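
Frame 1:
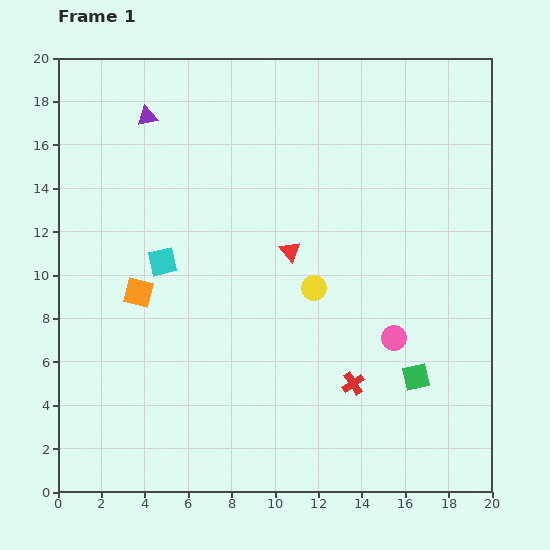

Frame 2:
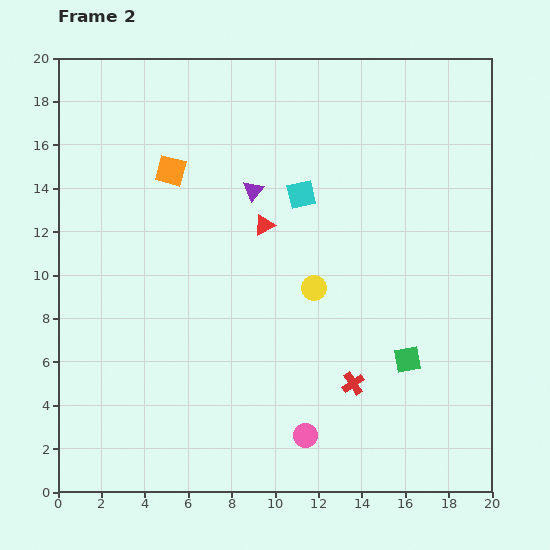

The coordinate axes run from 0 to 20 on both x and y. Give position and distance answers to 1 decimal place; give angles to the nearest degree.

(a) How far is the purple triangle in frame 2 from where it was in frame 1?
6.0

The purple triangle moved from (4.1, 17.3) to (9.0, 13.9), a distance of √(4.9² + 3.4²) ≈ 6.0.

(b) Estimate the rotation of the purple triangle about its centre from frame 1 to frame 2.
39° counter-clockwise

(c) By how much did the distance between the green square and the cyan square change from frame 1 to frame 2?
-3.8

Distance in frame 1: 12.8. Distance in frame 2: 9.0.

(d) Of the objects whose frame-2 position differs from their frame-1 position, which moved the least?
the green square

(moved 0.9)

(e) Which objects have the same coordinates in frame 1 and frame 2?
the red cross, the yellow circle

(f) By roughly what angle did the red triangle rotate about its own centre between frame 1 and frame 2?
40° clockwise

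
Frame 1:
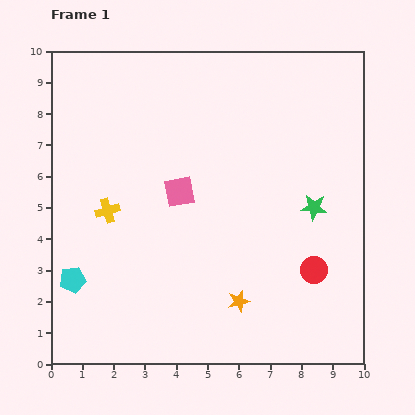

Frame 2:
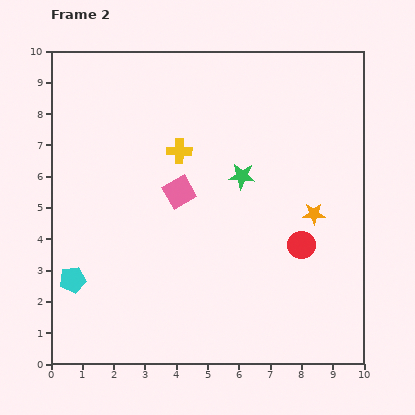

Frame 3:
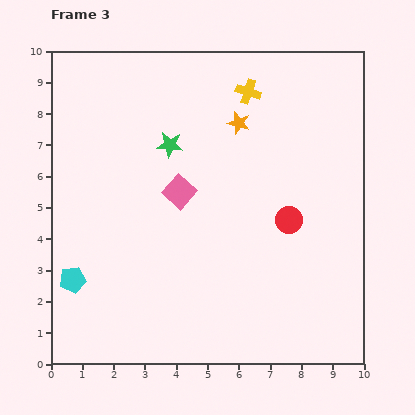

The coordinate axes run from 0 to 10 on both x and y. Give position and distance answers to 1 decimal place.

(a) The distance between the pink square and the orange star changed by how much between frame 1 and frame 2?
+0.4

Distance in frame 1: 4.0. Distance in frame 2: 4.4.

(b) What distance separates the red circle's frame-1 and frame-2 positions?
0.9

The red circle moved from (8.4, 3.0) to (8.0, 3.8), a distance of √(0.4² + 0.8²) ≈ 0.9.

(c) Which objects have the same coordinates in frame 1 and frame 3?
the pink square, the cyan pentagon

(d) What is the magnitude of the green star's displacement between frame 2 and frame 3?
2.5

The green star moved from (6.1, 6.0) to (3.8, 7.0), a distance of √(2.3² + 1.0²) ≈ 2.5.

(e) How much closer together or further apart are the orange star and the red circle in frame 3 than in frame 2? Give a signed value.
+2.4

Distance in frame 2: 1.1. Distance in frame 3: 3.5.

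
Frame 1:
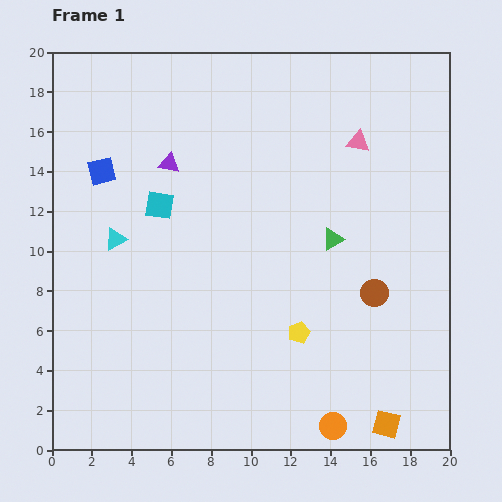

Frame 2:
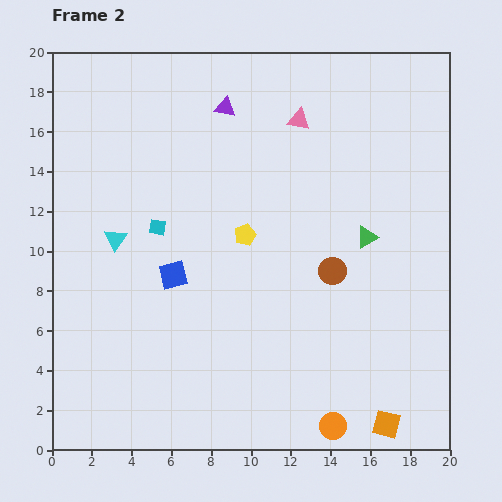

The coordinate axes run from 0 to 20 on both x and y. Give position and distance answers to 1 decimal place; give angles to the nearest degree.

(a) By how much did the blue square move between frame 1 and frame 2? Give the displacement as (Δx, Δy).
(3.6, -5.2)

The blue square was at (2.5, 14.0) in frame 1 and (6.1, 8.8) in frame 2.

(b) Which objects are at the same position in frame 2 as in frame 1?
the orange circle, the cyan triangle, the orange square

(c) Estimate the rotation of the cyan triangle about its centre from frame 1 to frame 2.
28° counter-clockwise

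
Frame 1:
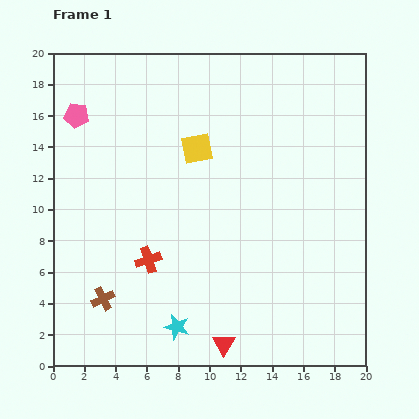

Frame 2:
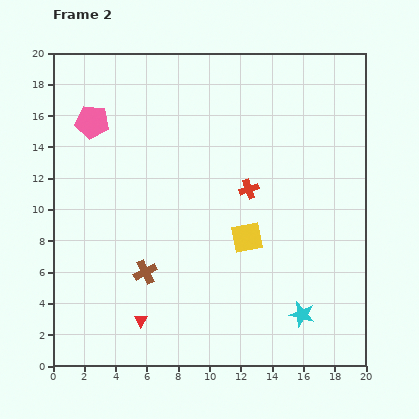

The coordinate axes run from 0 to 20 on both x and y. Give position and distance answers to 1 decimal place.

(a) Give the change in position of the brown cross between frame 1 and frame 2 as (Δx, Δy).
(2.7, 1.7)

The brown cross was at (3.2, 4.3) in frame 1 and (5.9, 6.0) in frame 2.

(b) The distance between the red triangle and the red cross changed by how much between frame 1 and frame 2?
+3.7

Distance in frame 1: 7.2. Distance in frame 2: 10.9.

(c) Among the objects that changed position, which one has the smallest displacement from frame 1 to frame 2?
the pink pentagon

(moved 1.1)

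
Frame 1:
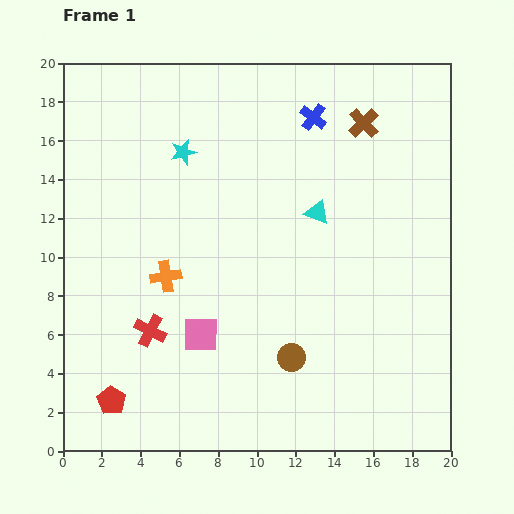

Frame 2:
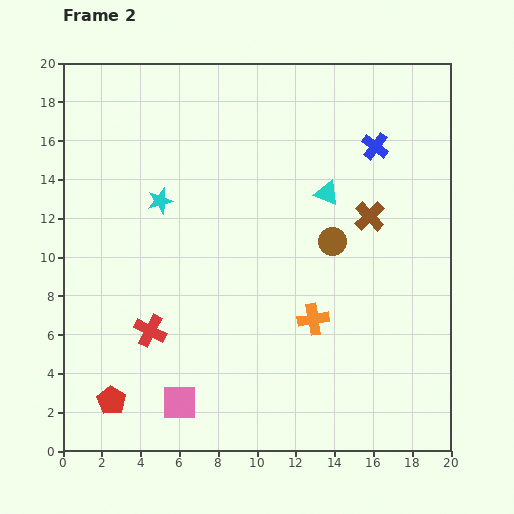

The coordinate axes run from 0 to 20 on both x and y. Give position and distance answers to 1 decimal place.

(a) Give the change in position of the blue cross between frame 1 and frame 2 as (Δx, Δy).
(3.2, -1.5)

The blue cross was at (12.9, 17.2) in frame 1 and (16.1, 15.7) in frame 2.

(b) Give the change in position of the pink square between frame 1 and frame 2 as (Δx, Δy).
(-1.1, -3.5)

The pink square was at (7.1, 6.0) in frame 1 and (6.0, 2.5) in frame 2.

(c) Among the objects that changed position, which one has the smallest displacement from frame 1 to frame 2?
the cyan triangle

(moved 1.1)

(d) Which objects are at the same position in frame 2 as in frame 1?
the red pentagon, the red cross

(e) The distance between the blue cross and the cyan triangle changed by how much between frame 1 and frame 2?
-1.4

Distance in frame 1: 4.9. Distance in frame 2: 3.5.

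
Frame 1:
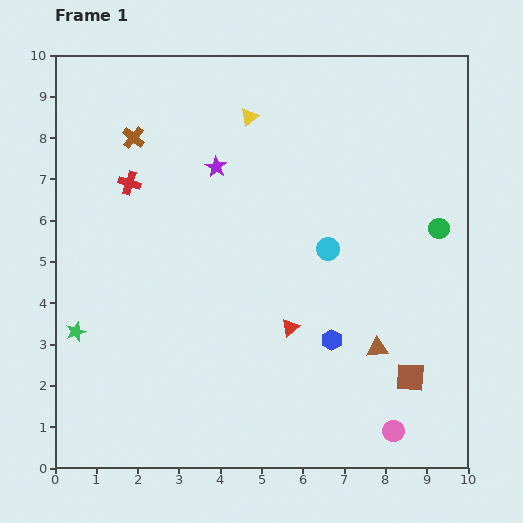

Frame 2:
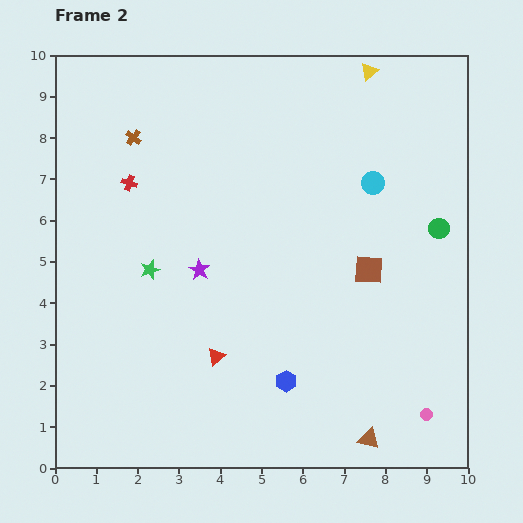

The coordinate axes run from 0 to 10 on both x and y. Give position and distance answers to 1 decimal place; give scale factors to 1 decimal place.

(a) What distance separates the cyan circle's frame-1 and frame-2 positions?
1.9

The cyan circle moved from (6.6, 5.3) to (7.7, 6.9), a distance of √(1.1² + 1.6²) ≈ 1.9.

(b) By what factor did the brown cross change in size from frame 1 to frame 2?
0.7×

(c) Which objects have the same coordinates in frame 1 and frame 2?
the green circle, the red cross, the brown cross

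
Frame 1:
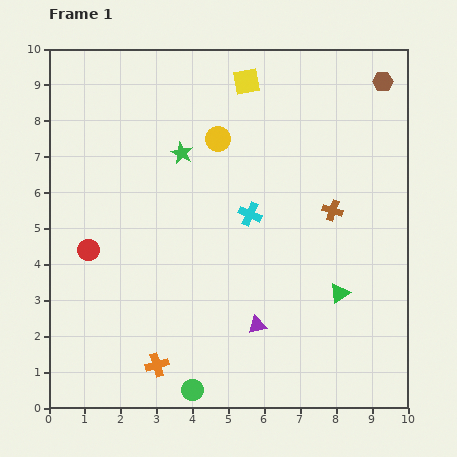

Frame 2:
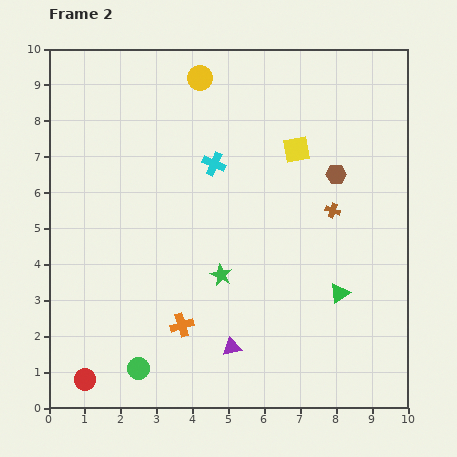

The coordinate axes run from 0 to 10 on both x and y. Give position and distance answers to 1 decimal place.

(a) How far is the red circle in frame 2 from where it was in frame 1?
3.6

The red circle moved from (1.1, 4.4) to (1.0, 0.8), a distance of √(0.1² + 3.6²) ≈ 3.6.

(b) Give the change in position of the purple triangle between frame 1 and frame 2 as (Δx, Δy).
(-0.7, -0.6)

The purple triangle was at (5.8, 2.3) in frame 1 and (5.1, 1.7) in frame 2.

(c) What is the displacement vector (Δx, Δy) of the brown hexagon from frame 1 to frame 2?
(-1.3, -2.6)

The brown hexagon was at (9.3, 9.1) in frame 1 and (8.0, 6.5) in frame 2.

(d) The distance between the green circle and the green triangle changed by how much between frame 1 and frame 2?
+1.1

Distance in frame 1: 4.9. Distance in frame 2: 6.0.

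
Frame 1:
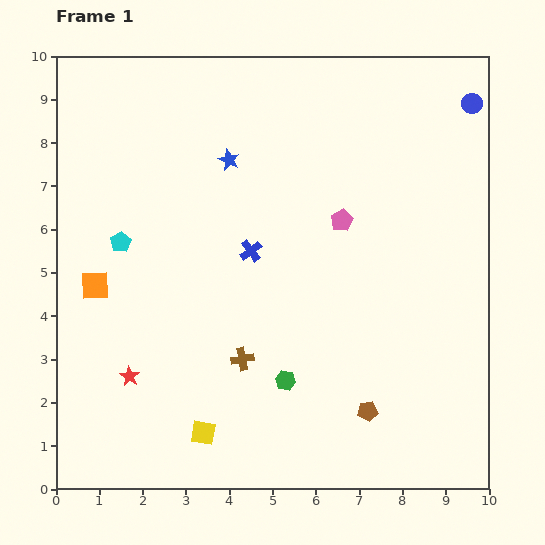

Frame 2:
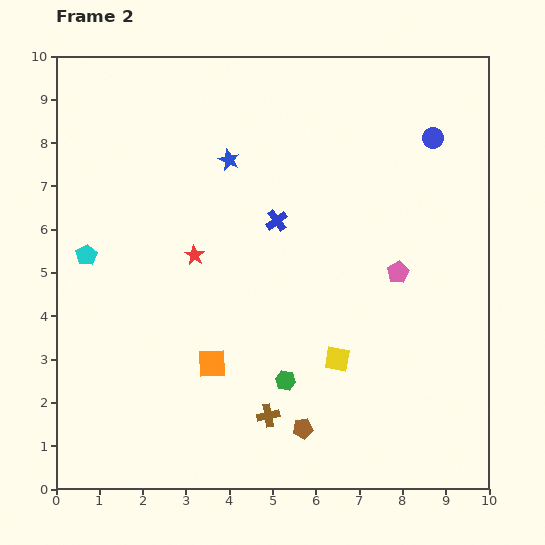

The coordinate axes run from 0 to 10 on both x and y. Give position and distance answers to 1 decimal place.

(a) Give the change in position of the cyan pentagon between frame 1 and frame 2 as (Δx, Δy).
(-0.8, -0.3)

The cyan pentagon was at (1.5, 5.7) in frame 1 and (0.7, 5.4) in frame 2.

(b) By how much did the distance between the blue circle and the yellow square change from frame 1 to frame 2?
-4.2

Distance in frame 1: 9.8. Distance in frame 2: 5.6.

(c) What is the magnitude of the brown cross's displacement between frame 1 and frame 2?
1.4

The brown cross moved from (4.3, 3.0) to (4.9, 1.7), a distance of √(0.6² + 1.3²) ≈ 1.4.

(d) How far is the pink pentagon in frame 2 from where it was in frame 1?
1.8

The pink pentagon moved from (6.6, 6.2) to (7.9, 5.0), a distance of √(1.3² + 1.2²) ≈ 1.8.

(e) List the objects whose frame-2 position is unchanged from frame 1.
the blue star, the green hexagon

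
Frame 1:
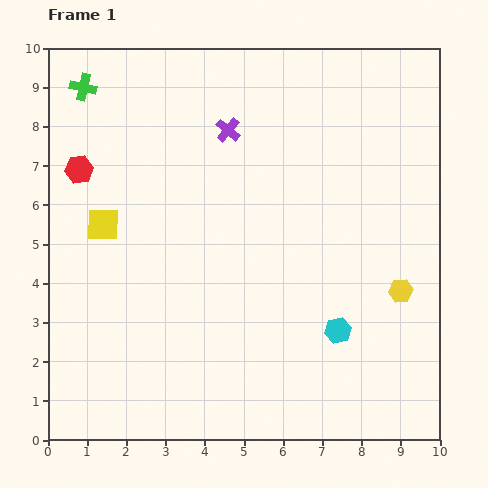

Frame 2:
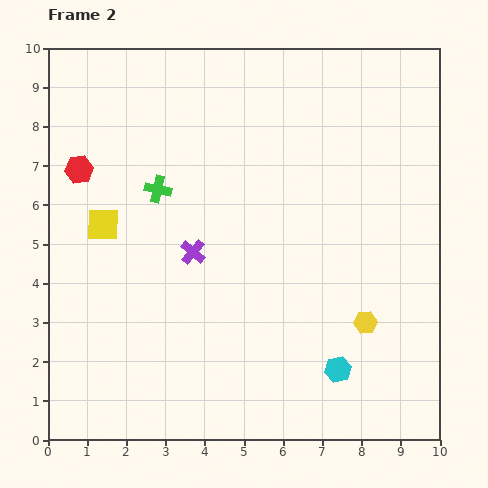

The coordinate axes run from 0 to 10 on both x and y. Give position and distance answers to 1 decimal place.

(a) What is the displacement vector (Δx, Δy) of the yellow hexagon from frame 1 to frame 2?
(-0.9, -0.8)

The yellow hexagon was at (9.0, 3.8) in frame 1 and (8.1, 3.0) in frame 2.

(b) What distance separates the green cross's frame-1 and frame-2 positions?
3.2

The green cross moved from (0.9, 9.0) to (2.8, 6.4), a distance of √(1.9² + 2.6²) ≈ 3.2.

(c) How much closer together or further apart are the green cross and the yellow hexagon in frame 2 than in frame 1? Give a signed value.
-3.3

Distance in frame 1: 9.6. Distance in frame 2: 6.3.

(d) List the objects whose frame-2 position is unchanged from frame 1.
the red hexagon, the yellow square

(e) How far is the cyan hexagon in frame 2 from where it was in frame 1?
1.0

The cyan hexagon moved from (7.4, 2.8) to (7.4, 1.8), a distance of √(0.0² + 1.0²) ≈ 1.0.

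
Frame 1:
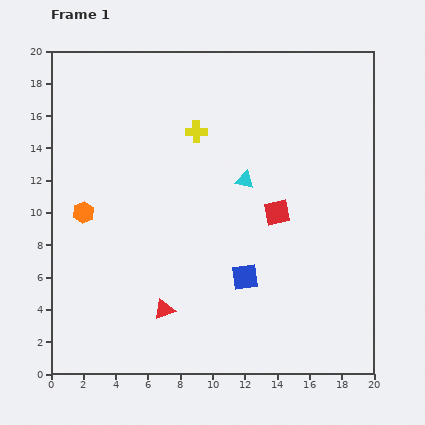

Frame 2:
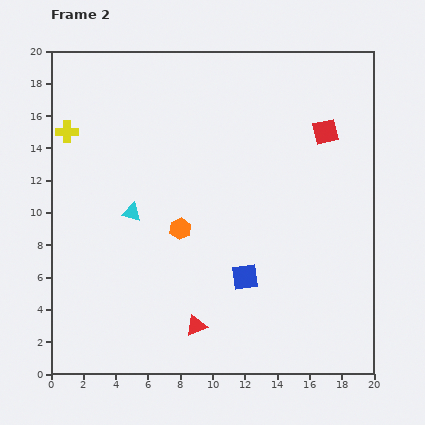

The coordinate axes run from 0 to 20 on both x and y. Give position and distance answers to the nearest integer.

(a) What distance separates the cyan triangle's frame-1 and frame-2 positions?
7

The cyan triangle moved from (12, 12) to (5, 10), a distance of √(7² + 2²) ≈ 7.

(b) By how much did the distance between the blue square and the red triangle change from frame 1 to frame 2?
-1

Distance in frame 1: 5. Distance in frame 2: 4.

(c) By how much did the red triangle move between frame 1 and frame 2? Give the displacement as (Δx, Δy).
(2, -1)

The red triangle was at (7, 4) in frame 1 and (9, 3) in frame 2.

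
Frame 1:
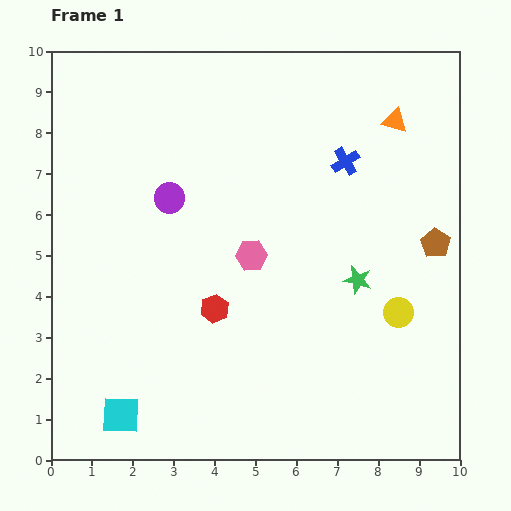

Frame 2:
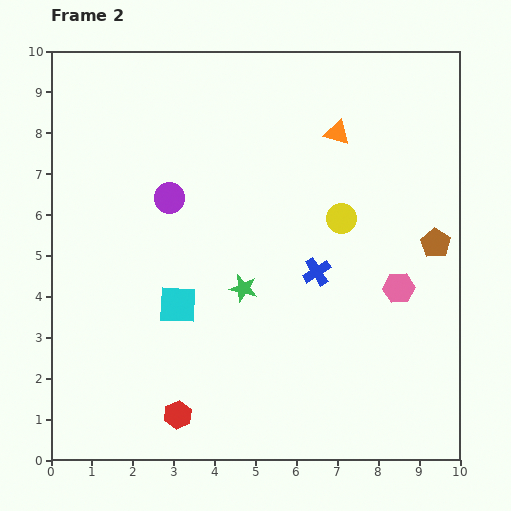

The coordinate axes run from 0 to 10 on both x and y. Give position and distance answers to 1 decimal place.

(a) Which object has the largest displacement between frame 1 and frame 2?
the pink hexagon

(moved 3.7; next 3.0)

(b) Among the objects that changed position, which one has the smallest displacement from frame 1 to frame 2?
the orange triangle

(moved 1.4)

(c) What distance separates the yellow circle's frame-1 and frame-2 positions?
2.7

The yellow circle moved from (8.5, 3.6) to (7.1, 5.9), a distance of √(1.4² + 2.3²) ≈ 2.7.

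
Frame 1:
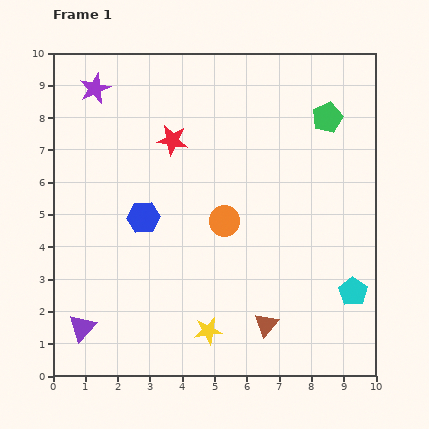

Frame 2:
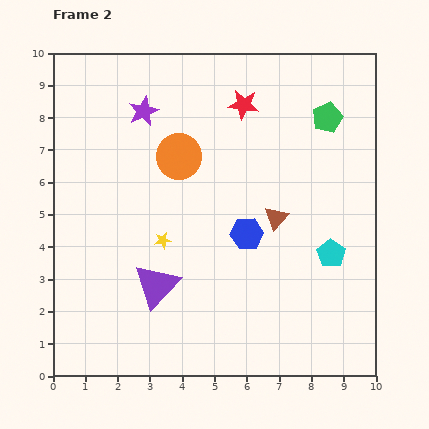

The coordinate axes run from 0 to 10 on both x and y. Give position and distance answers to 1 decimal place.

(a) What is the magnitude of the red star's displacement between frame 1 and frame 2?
2.5

The red star moved from (3.7, 7.3) to (5.9, 8.4), a distance of √(2.2² + 1.1²) ≈ 2.5.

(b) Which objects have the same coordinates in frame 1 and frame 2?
the green pentagon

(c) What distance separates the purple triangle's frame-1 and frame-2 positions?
2.6

The purple triangle moved from (0.9, 1.5) to (3.2, 2.8), a distance of √(2.3² + 1.3²) ≈ 2.6.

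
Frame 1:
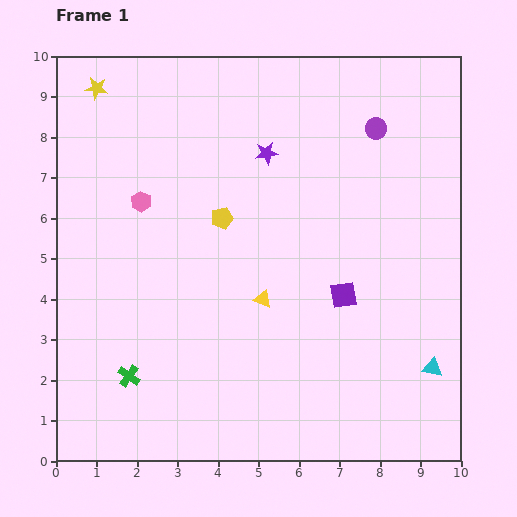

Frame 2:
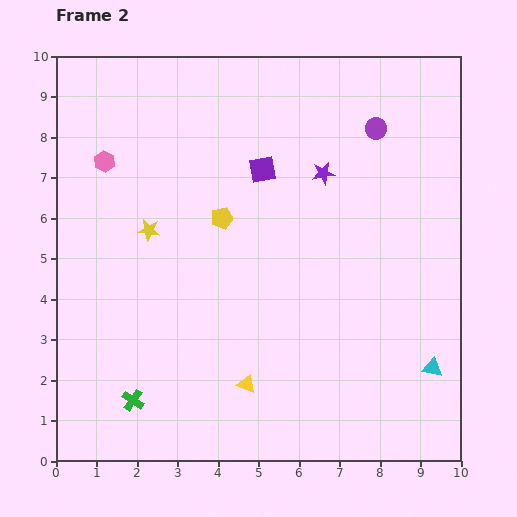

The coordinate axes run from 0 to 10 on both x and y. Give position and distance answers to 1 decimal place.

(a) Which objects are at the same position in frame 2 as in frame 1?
the purple circle, the yellow pentagon, the cyan triangle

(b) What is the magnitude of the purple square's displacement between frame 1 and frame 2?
3.7

The purple square moved from (7.1, 4.1) to (5.1, 7.2), a distance of √(2.0² + 3.1²) ≈ 3.7.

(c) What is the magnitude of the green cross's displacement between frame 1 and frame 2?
0.6

The green cross moved from (1.8, 2.1) to (1.9, 1.5), a distance of √(0.1² + 0.6²) ≈ 0.6.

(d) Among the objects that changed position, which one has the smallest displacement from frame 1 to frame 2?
the green cross

(moved 0.6)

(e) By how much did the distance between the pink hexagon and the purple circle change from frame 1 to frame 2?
+0.6

Distance in frame 1: 6.1. Distance in frame 2: 6.7.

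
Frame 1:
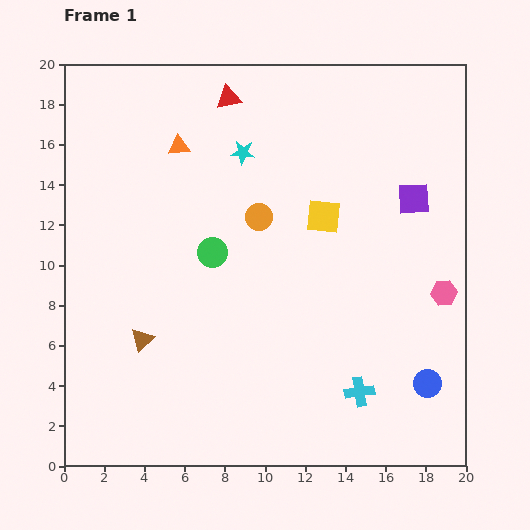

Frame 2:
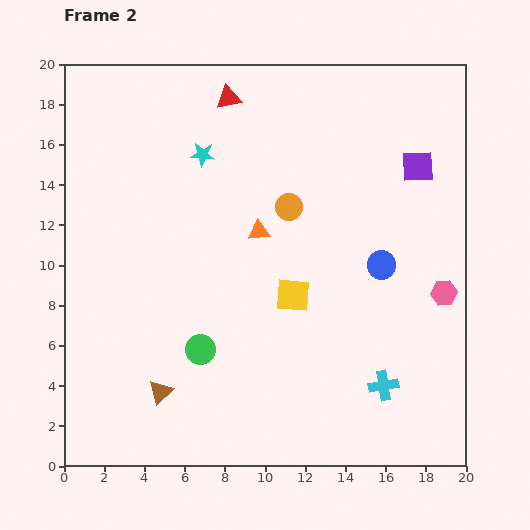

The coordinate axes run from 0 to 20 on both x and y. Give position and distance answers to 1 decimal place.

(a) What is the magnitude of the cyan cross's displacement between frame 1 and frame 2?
1.2

The cyan cross moved from (14.7, 3.7) to (15.9, 4.0), a distance of √(1.2² + 0.3²) ≈ 1.2.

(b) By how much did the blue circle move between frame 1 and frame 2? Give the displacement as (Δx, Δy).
(-2.3, 5.9)

The blue circle was at (18.1, 4.1) in frame 1 and (15.8, 10.0) in frame 2.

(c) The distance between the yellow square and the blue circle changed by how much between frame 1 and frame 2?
-5.2

Distance in frame 1: 9.8. Distance in frame 2: 4.6.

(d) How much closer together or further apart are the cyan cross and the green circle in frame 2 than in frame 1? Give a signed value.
-0.7

Distance in frame 1: 10.0. Distance in frame 2: 9.3.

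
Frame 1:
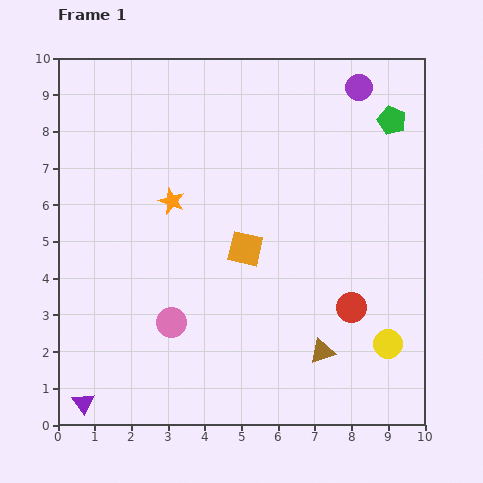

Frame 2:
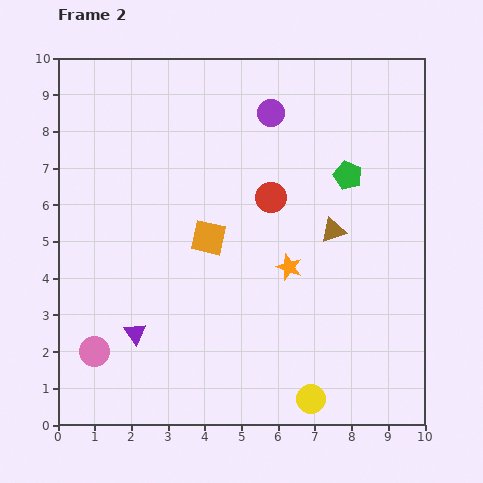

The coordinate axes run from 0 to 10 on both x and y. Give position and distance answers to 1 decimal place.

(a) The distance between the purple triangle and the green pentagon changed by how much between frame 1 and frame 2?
-4.2

Distance in frame 1: 11.4. Distance in frame 2: 7.2.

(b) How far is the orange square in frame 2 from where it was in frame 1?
1.0

The orange square moved from (5.1, 4.8) to (4.1, 5.1), a distance of √(1.0² + 0.3²) ≈ 1.0.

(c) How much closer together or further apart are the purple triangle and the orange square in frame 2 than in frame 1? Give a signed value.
-2.8

Distance in frame 1: 6.1. Distance in frame 2: 3.3.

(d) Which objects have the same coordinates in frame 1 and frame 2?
none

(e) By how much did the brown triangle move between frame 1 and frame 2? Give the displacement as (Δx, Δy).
(0.3, 3.3)

The brown triangle was at (7.2, 2.0) in frame 1 and (7.5, 5.3) in frame 2.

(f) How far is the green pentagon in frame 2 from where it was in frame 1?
1.9

The green pentagon moved from (9.1, 8.3) to (7.9, 6.8), a distance of √(1.2² + 1.5²) ≈ 1.9.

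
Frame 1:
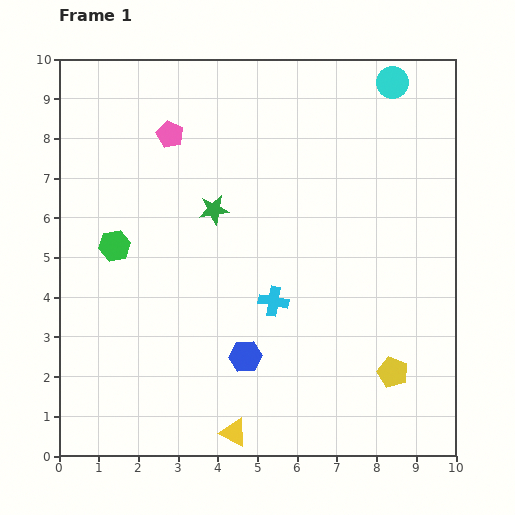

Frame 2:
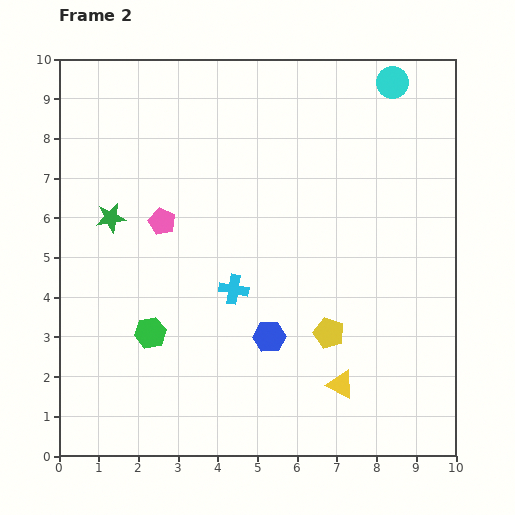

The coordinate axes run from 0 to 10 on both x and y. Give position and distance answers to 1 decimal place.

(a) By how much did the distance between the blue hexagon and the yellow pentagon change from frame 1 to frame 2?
-2.2

Distance in frame 1: 3.7. Distance in frame 2: 1.5.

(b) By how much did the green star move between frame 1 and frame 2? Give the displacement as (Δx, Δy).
(-2.6, -0.2)

The green star was at (3.9, 6.2) in frame 1 and (1.3, 6.0) in frame 2.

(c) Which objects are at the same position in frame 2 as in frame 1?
the cyan circle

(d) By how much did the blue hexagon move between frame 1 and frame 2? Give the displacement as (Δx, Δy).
(0.6, 0.5)

The blue hexagon was at (4.7, 2.5) in frame 1 and (5.3, 3.0) in frame 2.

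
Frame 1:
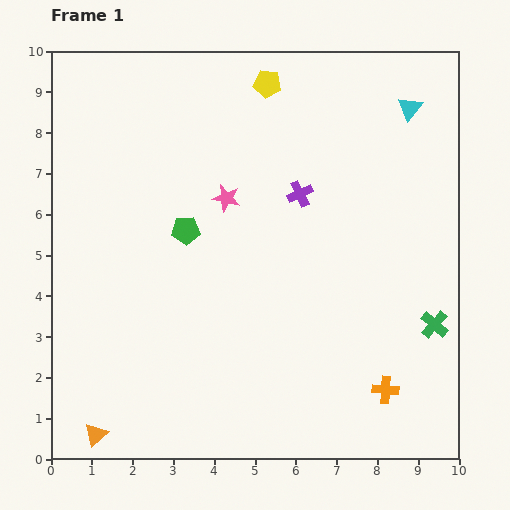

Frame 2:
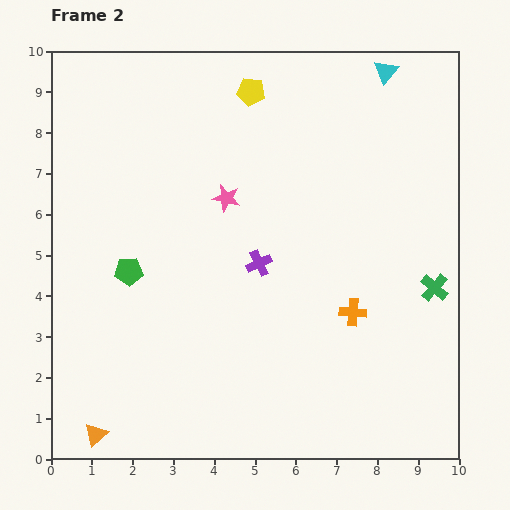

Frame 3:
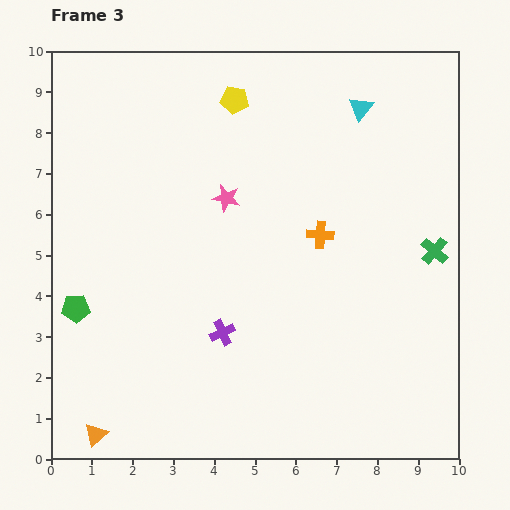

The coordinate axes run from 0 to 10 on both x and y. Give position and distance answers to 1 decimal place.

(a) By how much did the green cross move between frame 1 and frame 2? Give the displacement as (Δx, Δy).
(0.0, 0.9)

The green cross was at (9.4, 3.3) in frame 1 and (9.4, 4.2) in frame 2.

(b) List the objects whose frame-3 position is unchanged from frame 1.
the orange triangle, the pink star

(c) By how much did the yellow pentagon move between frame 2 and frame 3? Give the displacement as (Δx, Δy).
(-0.4, -0.2)

The yellow pentagon was at (4.9, 9.0) in frame 2 and (4.5, 8.8) in frame 3.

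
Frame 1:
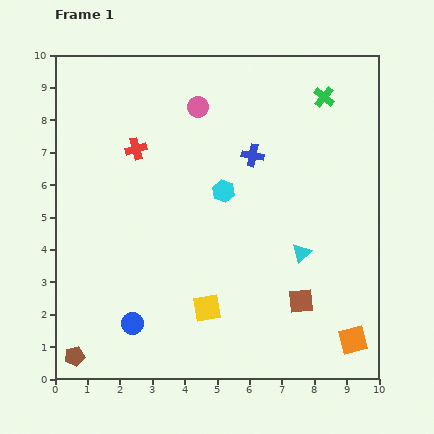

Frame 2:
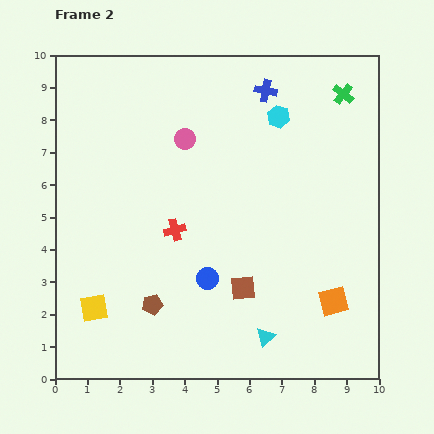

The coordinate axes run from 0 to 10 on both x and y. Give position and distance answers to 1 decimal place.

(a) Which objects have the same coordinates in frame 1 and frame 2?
none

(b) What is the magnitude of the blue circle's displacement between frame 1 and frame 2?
2.7

The blue circle moved from (2.4, 1.7) to (4.7, 3.1), a distance of √(2.3² + 1.4²) ≈ 2.7.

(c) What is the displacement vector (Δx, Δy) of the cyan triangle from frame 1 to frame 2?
(-1.1, -2.6)

The cyan triangle was at (7.6, 3.9) in frame 1 and (6.5, 1.3) in frame 2.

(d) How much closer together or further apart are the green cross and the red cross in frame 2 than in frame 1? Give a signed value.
+0.7

Distance in frame 1: 6.0. Distance in frame 2: 6.7.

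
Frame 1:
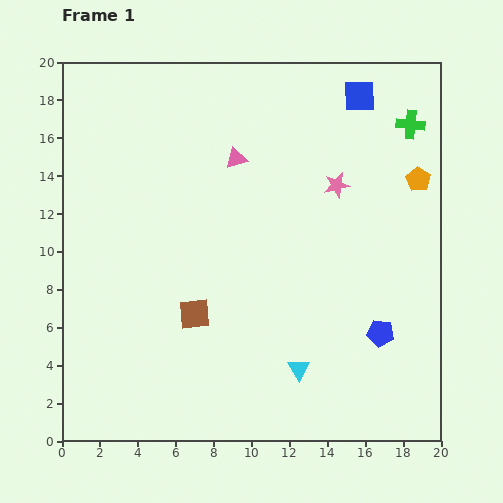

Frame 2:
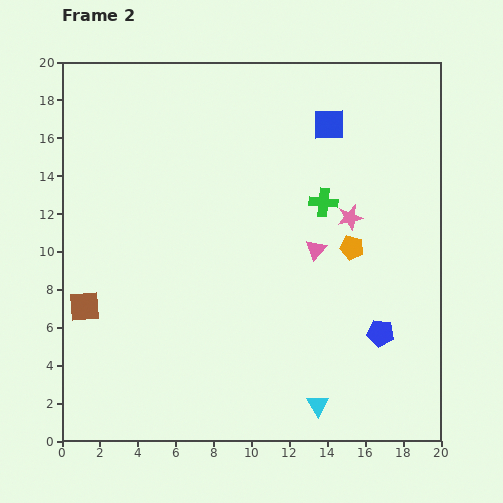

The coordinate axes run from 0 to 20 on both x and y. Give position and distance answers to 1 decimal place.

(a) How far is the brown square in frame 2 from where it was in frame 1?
5.8

The brown square moved from (7.0, 6.7) to (1.2, 7.1), a distance of √(5.8² + 0.4²) ≈ 5.8.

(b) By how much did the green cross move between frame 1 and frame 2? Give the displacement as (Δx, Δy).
(-4.6, -4.1)

The green cross was at (18.4, 16.7) in frame 1 and (13.8, 12.6) in frame 2.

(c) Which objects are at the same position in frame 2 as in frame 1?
the blue pentagon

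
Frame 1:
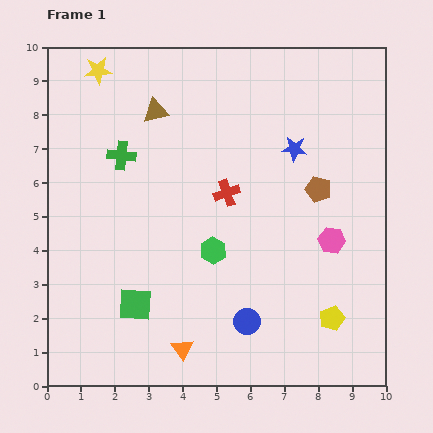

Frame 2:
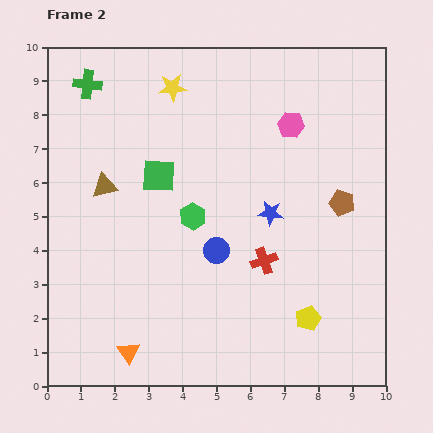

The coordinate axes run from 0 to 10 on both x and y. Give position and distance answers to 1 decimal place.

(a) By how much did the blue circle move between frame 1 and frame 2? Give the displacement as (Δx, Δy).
(-0.9, 2.1)

The blue circle was at (5.9, 1.9) in frame 1 and (5.0, 4.0) in frame 2.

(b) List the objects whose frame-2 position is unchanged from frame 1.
none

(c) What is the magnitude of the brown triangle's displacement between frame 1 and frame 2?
2.7

The brown triangle moved from (3.2, 8.1) to (1.7, 5.9), a distance of √(1.5² + 2.2²) ≈ 2.7.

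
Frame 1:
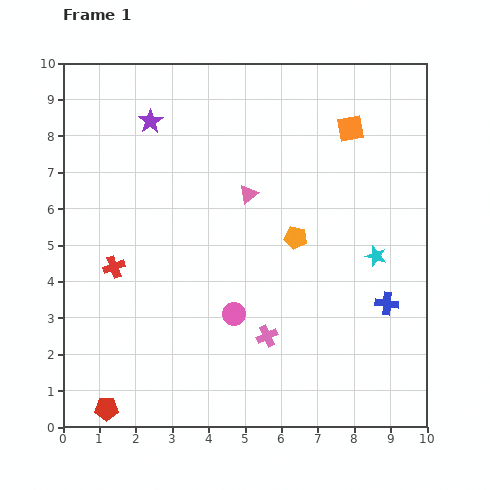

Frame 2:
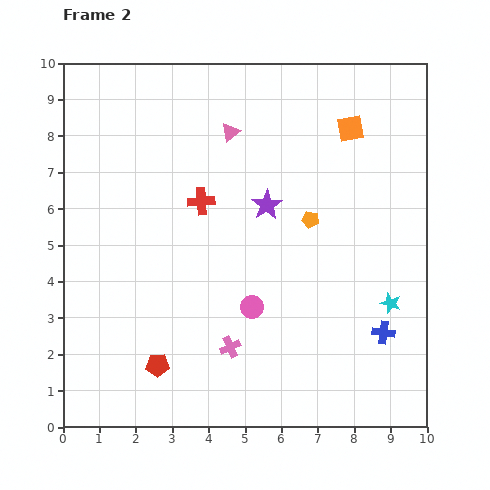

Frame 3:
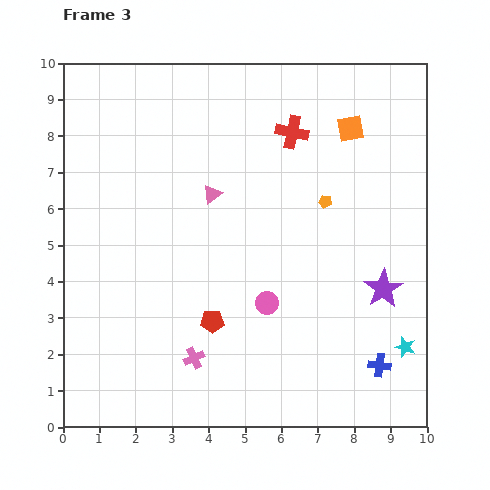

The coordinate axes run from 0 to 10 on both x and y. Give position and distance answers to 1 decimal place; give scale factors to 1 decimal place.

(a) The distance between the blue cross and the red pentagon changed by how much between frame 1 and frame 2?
-1.9

Distance in frame 1: 8.2. Distance in frame 2: 6.3.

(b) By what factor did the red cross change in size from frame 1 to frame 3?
1.5×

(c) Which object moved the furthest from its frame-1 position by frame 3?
the purple star

(moved 7.9; next 6.1)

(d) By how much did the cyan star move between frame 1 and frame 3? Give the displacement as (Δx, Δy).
(0.8, -2.5)

The cyan star was at (8.6, 4.7) in frame 1 and (9.4, 2.2) in frame 3.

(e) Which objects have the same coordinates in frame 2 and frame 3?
the orange square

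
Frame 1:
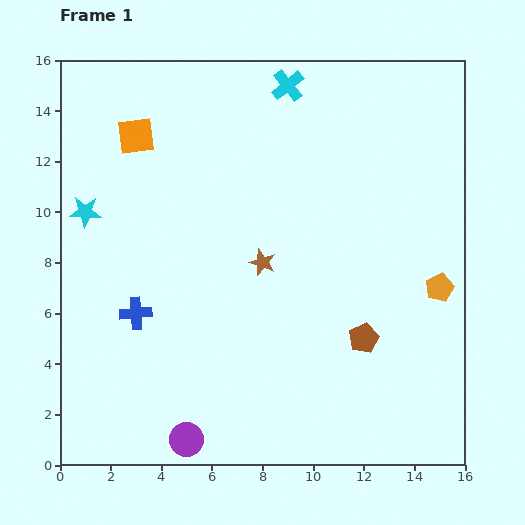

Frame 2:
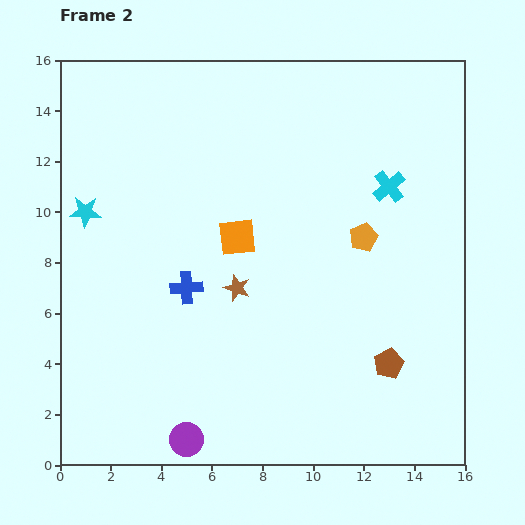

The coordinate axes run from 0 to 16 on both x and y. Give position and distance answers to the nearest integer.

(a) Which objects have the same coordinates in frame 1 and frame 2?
the purple circle, the cyan star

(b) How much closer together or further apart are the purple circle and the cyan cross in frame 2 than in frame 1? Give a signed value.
-2

Distance in frame 1: 15. Distance in frame 2: 13.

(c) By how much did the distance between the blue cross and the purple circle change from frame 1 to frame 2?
+1

Distance in frame 1: 5. Distance in frame 2: 6.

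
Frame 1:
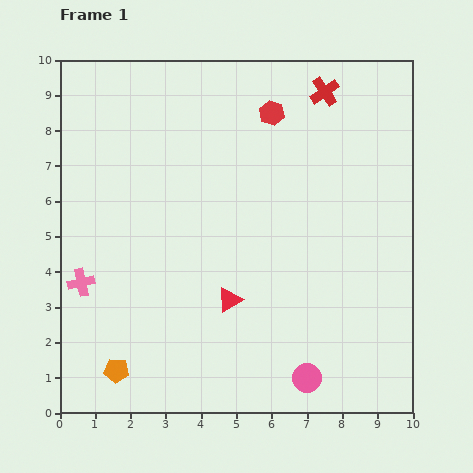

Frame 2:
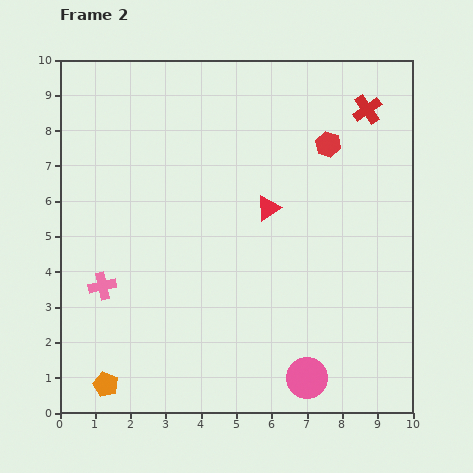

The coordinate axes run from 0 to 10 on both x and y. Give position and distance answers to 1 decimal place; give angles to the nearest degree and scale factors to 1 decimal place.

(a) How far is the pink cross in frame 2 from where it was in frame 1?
0.6

The pink cross moved from (0.6, 3.7) to (1.2, 3.6), a distance of √(0.6² + 0.1²) ≈ 0.6.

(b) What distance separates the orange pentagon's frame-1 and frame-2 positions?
0.5

The orange pentagon moved from (1.6, 1.2) to (1.3, 0.8), a distance of √(0.3² + 0.4²) ≈ 0.5.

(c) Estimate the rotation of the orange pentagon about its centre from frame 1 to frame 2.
18° clockwise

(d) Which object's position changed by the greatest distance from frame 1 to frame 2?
the red triangle

(moved 2.8; next 1.8)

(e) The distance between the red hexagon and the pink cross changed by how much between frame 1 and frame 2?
+0.3

Distance in frame 1: 7.2. Distance in frame 2: 7.5.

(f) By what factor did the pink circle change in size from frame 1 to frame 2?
1.4×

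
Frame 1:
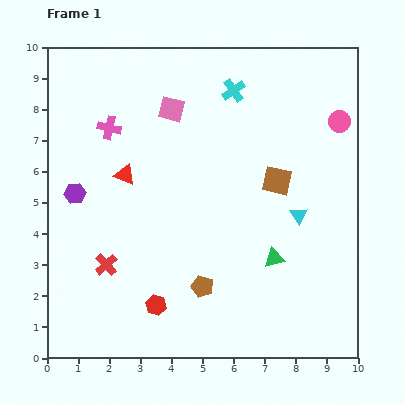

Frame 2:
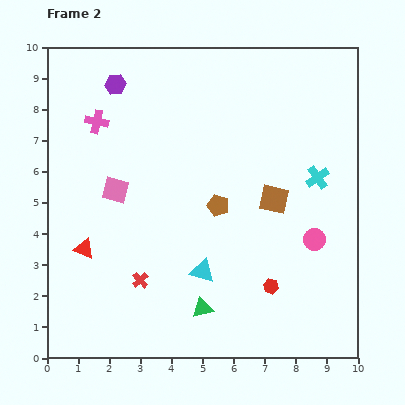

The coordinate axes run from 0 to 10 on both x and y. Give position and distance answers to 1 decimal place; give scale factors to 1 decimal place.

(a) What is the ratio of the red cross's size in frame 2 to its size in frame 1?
0.7×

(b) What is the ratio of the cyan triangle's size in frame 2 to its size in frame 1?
1.4×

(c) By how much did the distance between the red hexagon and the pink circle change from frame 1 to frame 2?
-6.2

Distance in frame 1: 8.3. Distance in frame 2: 2.1.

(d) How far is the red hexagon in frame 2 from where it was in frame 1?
3.7

The red hexagon moved from (3.5, 1.7) to (7.2, 2.3), a distance of √(3.7² + 0.6²) ≈ 3.7.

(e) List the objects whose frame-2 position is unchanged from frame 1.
none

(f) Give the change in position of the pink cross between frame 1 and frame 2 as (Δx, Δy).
(-0.4, 0.2)

The pink cross was at (2.0, 7.4) in frame 1 and (1.6, 7.6) in frame 2.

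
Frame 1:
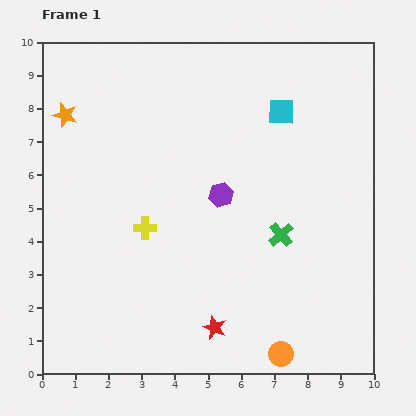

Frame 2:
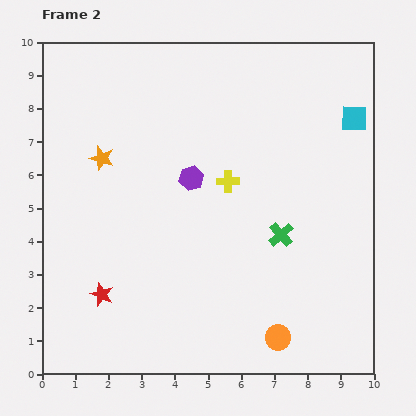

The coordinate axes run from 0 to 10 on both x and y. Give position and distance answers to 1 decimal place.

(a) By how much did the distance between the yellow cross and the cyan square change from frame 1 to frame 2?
-1.2

Distance in frame 1: 5.4. Distance in frame 2: 4.2.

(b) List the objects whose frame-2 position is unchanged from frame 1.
the green cross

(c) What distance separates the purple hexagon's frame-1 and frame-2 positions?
1.0

The purple hexagon moved from (5.4, 5.4) to (4.5, 5.9), a distance of √(0.9² + 0.5²) ≈ 1.0.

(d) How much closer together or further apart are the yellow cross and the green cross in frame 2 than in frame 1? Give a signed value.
-1.8

Distance in frame 1: 4.1. Distance in frame 2: 2.3.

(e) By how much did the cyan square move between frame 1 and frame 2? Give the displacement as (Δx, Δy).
(2.2, -0.2)

The cyan square was at (7.2, 7.9) in frame 1 and (9.4, 7.7) in frame 2.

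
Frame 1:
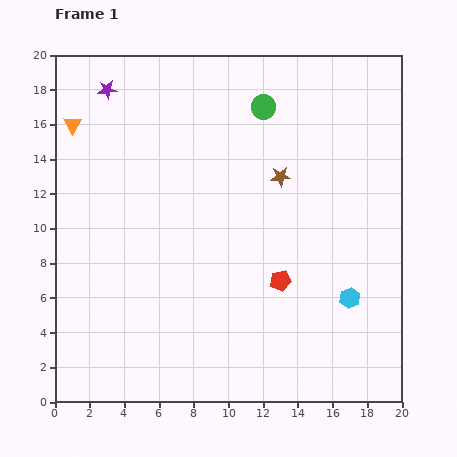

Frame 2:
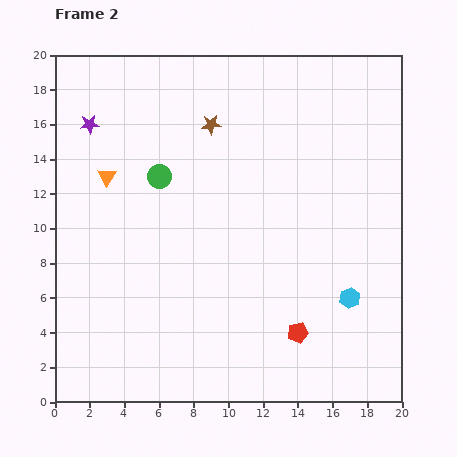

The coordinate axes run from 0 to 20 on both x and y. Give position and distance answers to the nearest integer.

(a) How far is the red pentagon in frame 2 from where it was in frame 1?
3

The red pentagon moved from (13, 7) to (14, 4), a distance of √(1² + 3²) ≈ 3.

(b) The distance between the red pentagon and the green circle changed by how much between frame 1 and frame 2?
+2

Distance in frame 1: 10. Distance in frame 2: 12.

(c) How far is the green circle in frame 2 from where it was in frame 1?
7

The green circle moved from (12, 17) to (6, 13), a distance of √(6² + 4²) ≈ 7.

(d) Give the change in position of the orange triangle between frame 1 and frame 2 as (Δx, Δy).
(2, -3)

The orange triangle was at (1, 16) in frame 1 and (3, 13) in frame 2.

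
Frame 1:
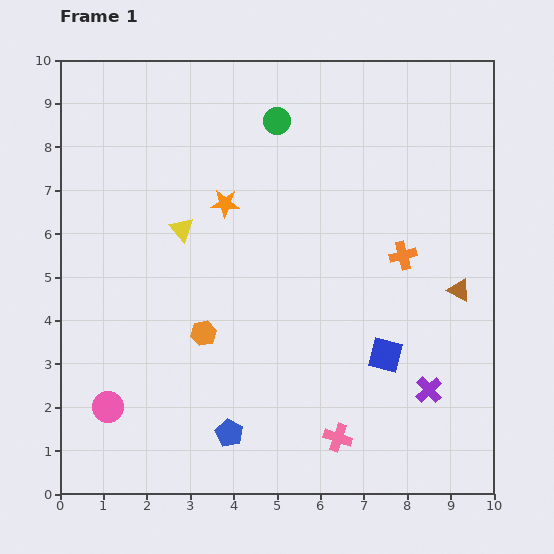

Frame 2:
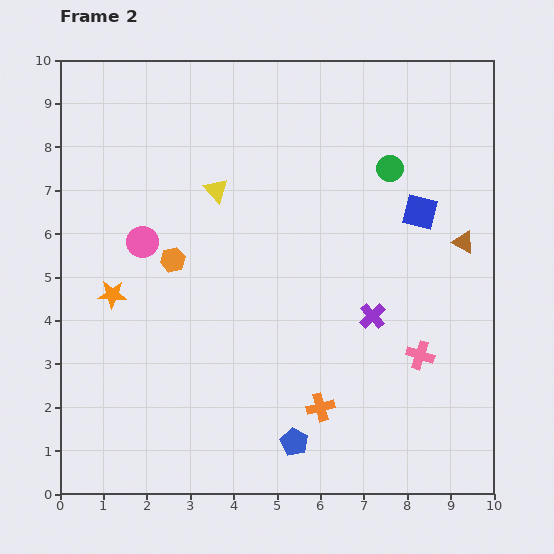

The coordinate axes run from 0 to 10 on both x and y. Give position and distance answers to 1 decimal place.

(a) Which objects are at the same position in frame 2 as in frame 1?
none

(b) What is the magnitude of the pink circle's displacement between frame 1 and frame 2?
3.9

The pink circle moved from (1.1, 2.0) to (1.9, 5.8), a distance of √(0.8² + 3.8²) ≈ 3.9.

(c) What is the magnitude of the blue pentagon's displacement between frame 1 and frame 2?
1.5

The blue pentagon moved from (3.9, 1.4) to (5.4, 1.2), a distance of √(1.5² + 0.2²) ≈ 1.5.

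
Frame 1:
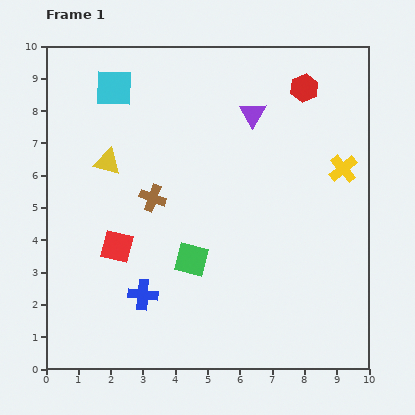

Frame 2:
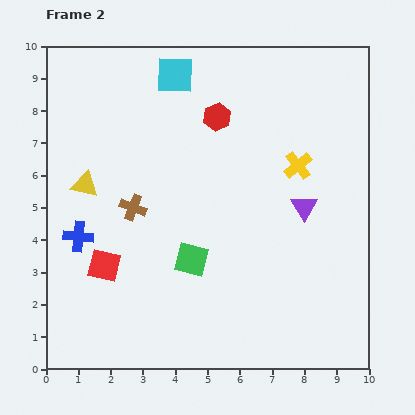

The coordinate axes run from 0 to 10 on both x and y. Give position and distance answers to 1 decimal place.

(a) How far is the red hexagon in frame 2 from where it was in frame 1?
2.8

The red hexagon moved from (8.0, 8.7) to (5.3, 7.8), a distance of √(2.7² + 0.9²) ≈ 2.8.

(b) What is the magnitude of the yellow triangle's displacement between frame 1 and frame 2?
1.0

The yellow triangle moved from (1.9, 6.4) to (1.2, 5.7), a distance of √(0.7² + 0.7²) ≈ 1.0.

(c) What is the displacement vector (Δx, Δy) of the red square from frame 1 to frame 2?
(-0.4, -0.6)

The red square was at (2.2, 3.8) in frame 1 and (1.8, 3.2) in frame 2.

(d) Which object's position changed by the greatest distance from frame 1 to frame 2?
the purple triangle

(moved 3.3; next 2.8)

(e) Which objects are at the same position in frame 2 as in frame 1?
the green square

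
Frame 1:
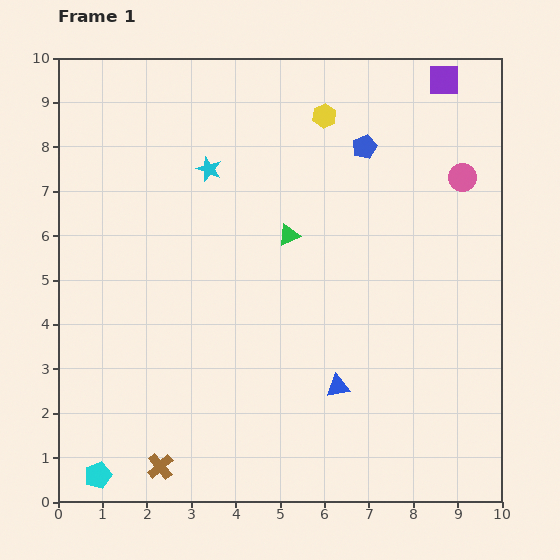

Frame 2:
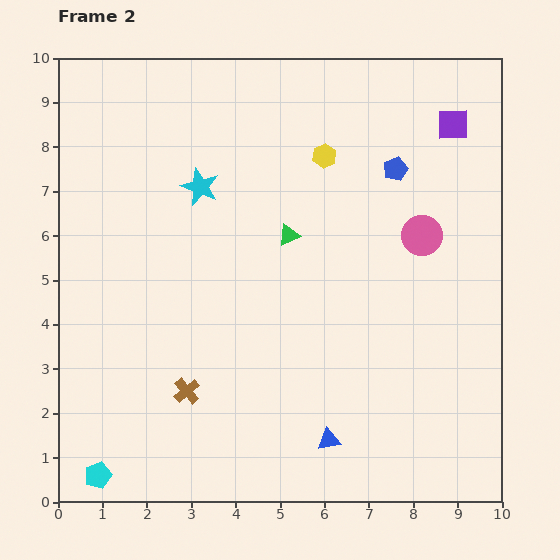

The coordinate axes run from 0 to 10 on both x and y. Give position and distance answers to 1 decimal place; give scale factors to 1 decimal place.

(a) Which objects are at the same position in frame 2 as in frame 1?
the cyan pentagon, the green triangle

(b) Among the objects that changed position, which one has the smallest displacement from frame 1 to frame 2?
the cyan star

(moved 0.4)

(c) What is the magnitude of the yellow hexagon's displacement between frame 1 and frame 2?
0.9

The yellow hexagon moved from (6.0, 8.7) to (6.0, 7.8), a distance of √(0.0² + 0.9²) ≈ 0.9.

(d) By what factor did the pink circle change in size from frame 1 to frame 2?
1.4×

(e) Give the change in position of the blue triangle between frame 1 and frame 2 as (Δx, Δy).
(-0.2, -1.2)

The blue triangle was at (6.3, 2.6) in frame 1 and (6.1, 1.4) in frame 2.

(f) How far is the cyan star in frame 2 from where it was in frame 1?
0.4

The cyan star moved from (3.4, 7.5) to (3.2, 7.1), a distance of √(0.2² + 0.4²) ≈ 0.4.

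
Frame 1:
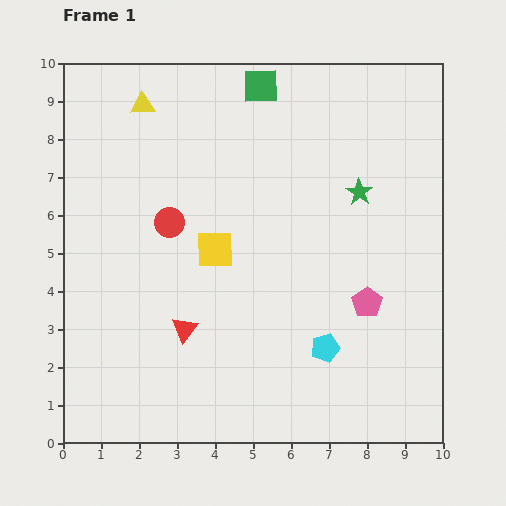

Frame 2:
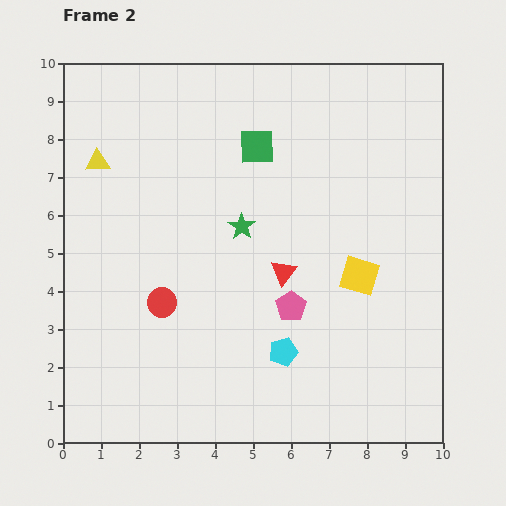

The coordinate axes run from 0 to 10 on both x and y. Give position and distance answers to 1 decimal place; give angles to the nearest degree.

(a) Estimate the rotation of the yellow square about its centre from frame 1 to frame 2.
17° clockwise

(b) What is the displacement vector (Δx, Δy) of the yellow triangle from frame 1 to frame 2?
(-1.2, -1.5)

The yellow triangle was at (2.1, 8.9) in frame 1 and (0.9, 7.4) in frame 2.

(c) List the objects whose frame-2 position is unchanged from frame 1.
none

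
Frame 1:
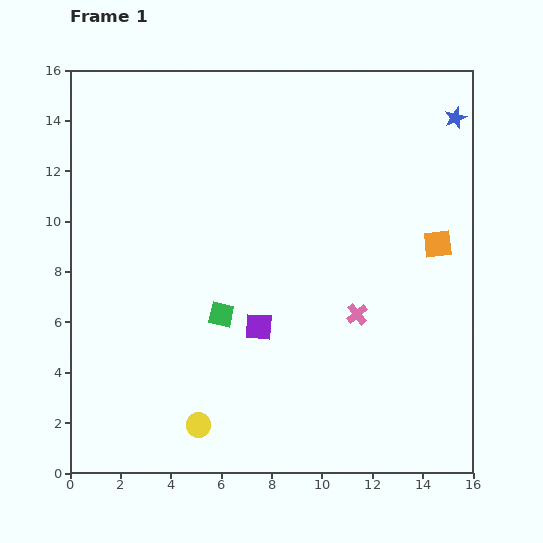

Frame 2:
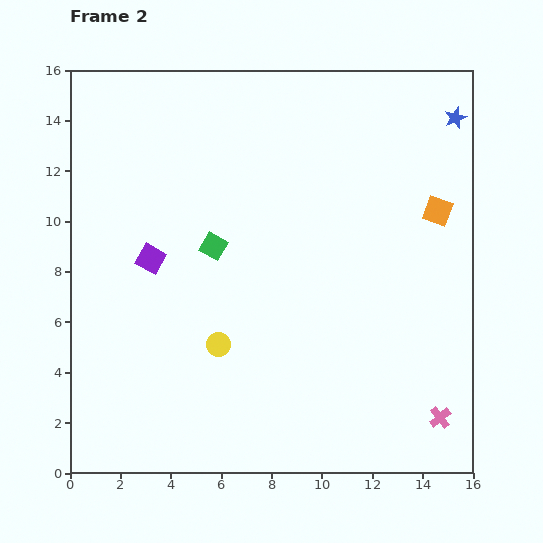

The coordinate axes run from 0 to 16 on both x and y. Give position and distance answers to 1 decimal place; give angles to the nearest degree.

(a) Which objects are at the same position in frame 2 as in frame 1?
the blue star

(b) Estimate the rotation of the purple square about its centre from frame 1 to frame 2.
25° clockwise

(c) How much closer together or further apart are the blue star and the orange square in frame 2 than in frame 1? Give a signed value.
-1.2

Distance in frame 1: 5.0. Distance in frame 2: 3.8.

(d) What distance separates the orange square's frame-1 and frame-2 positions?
1.3

The orange square moved from (14.6, 9.1) to (14.6, 10.4), a distance of √(0.0² + 1.3²) ≈ 1.3.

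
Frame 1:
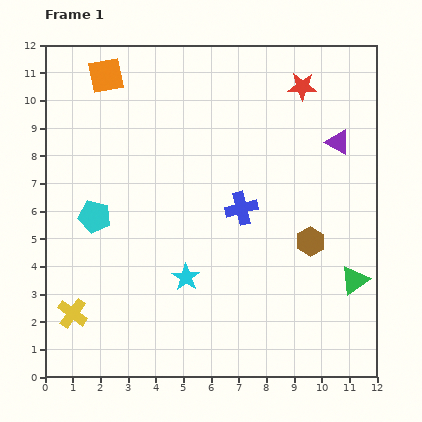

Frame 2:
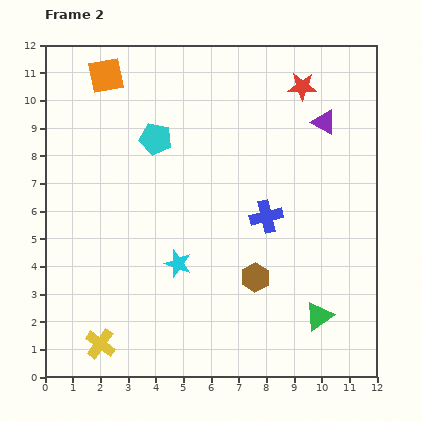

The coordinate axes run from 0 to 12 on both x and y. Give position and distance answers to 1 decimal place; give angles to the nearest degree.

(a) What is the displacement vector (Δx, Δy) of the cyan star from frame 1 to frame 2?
(-0.3, 0.5)

The cyan star was at (5.1, 3.6) in frame 1 and (4.8, 4.1) in frame 2.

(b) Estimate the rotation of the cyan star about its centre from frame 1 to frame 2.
16° counter-clockwise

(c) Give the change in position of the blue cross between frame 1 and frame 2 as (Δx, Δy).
(0.9, -0.3)

The blue cross was at (7.1, 6.1) in frame 1 and (8.0, 5.8) in frame 2.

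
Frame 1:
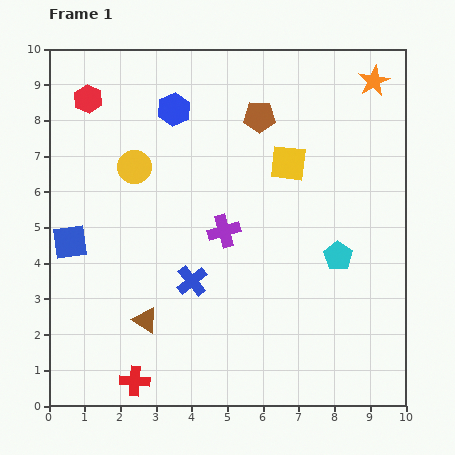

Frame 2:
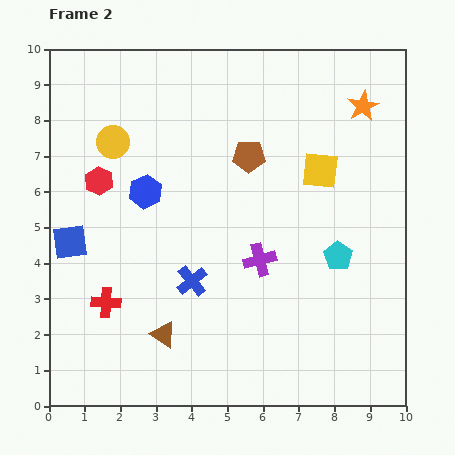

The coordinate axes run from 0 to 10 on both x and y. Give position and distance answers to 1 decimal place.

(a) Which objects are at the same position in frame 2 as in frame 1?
the blue square, the cyan pentagon, the blue cross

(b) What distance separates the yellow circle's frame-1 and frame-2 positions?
0.9

The yellow circle moved from (2.4, 6.7) to (1.8, 7.4), a distance of √(0.6² + 0.7²) ≈ 0.9.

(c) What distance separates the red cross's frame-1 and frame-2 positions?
2.3

The red cross moved from (2.4, 0.7) to (1.6, 2.9), a distance of √(0.8² + 2.2²) ≈ 2.3.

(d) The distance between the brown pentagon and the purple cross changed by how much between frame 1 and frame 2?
-0.5

Distance in frame 1: 3.4. Distance in frame 2: 2.9.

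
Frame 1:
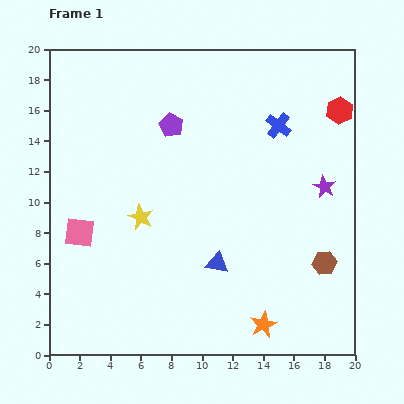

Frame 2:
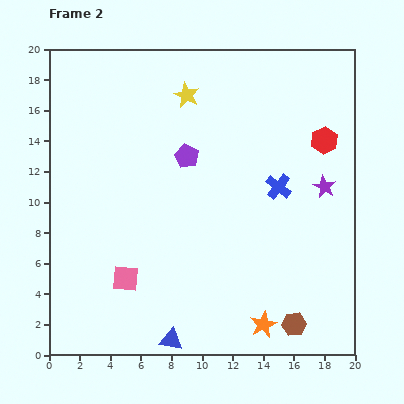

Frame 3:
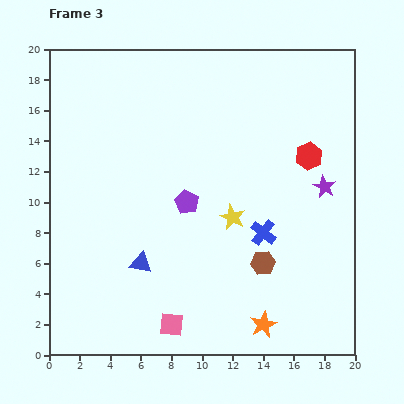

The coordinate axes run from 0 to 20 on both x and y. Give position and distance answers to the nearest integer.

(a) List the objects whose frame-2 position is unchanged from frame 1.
the purple star, the orange star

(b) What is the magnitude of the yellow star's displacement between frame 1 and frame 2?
9

The yellow star moved from (6, 9) to (9, 17), a distance of √(3² + 8²) ≈ 9.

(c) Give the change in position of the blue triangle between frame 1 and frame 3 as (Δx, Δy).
(-5, 0)

The blue triangle was at (11, 6) in frame 1 and (6, 6) in frame 3.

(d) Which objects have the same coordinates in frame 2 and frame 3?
the purple star, the orange star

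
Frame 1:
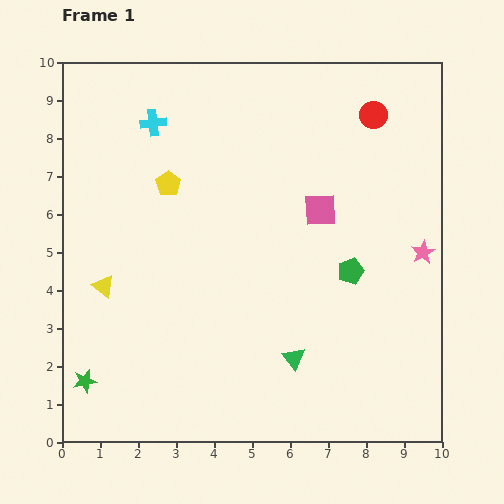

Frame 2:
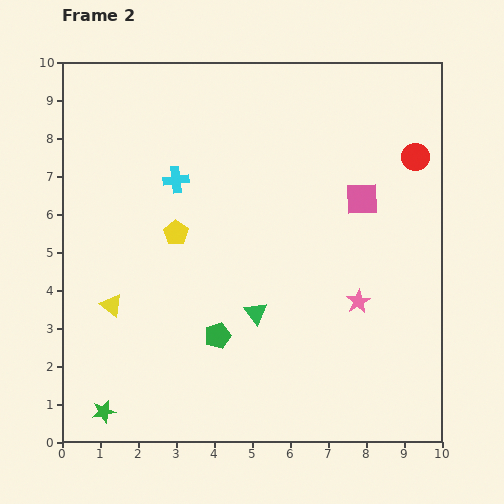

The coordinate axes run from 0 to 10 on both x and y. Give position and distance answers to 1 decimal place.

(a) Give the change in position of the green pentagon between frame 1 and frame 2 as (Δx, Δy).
(-3.5, -1.7)

The green pentagon was at (7.6, 4.5) in frame 1 and (4.1, 2.8) in frame 2.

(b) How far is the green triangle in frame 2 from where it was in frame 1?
1.6

The green triangle moved from (6.1, 2.2) to (5.1, 3.4), a distance of √(1.0² + 1.2²) ≈ 1.6.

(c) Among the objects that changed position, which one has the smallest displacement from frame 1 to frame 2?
the yellow triangle

(moved 0.5)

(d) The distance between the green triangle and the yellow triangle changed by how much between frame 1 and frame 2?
-1.5

Distance in frame 1: 5.3. Distance in frame 2: 3.8.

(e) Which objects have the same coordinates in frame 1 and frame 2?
none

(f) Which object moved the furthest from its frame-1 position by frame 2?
the green pentagon

(moved 3.9; next 2.1)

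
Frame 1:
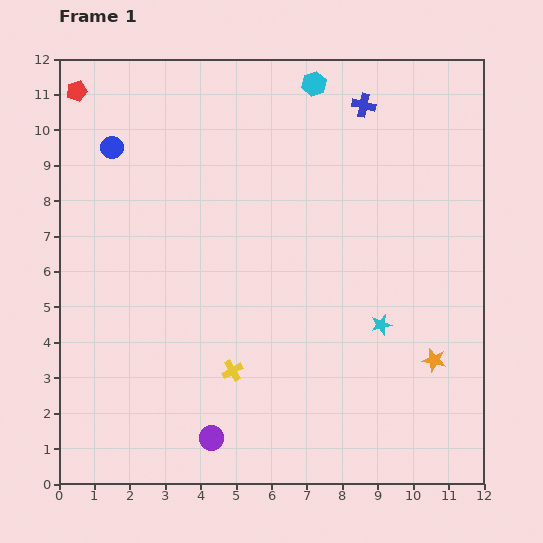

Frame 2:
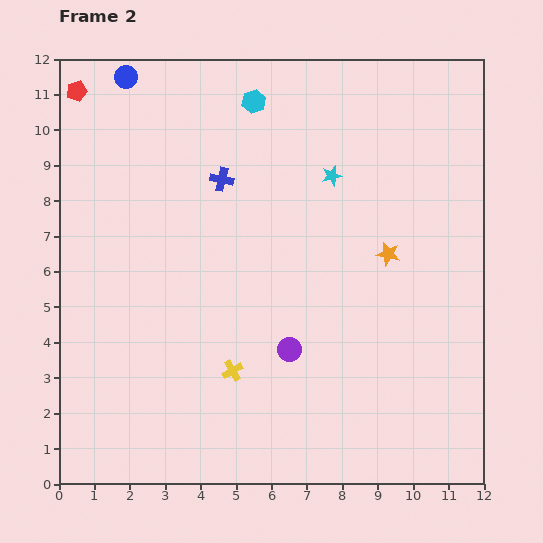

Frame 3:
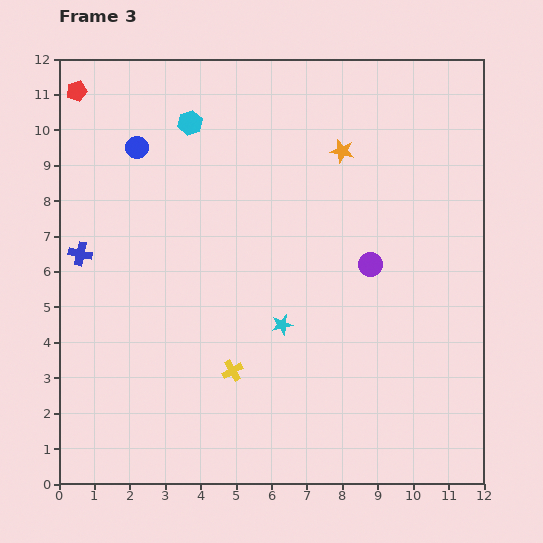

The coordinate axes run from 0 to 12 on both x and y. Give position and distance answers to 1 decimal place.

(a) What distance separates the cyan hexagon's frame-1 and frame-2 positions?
1.8

The cyan hexagon moved from (7.2, 11.3) to (5.5, 10.8), a distance of √(1.7² + 0.5²) ≈ 1.8.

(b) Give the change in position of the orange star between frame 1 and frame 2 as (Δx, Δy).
(-1.3, 3.0)

The orange star was at (10.6, 3.5) in frame 1 and (9.3, 6.5) in frame 2.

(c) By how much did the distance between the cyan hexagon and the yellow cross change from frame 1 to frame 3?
-1.3

Distance in frame 1: 8.4. Distance in frame 3: 7.1.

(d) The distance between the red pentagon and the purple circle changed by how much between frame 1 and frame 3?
-0.9

Distance in frame 1: 10.5. Distance in frame 3: 9.6.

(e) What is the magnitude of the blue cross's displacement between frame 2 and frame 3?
4.5

The blue cross moved from (4.6, 8.6) to (0.6, 6.5), a distance of √(4.0² + 2.1²) ≈ 4.5.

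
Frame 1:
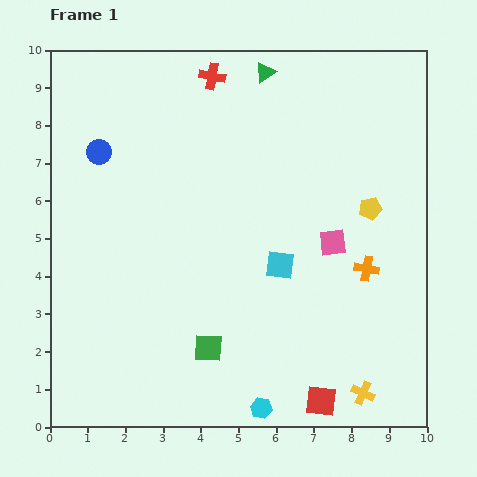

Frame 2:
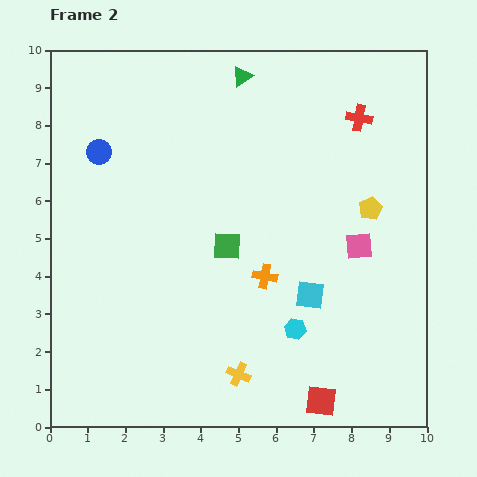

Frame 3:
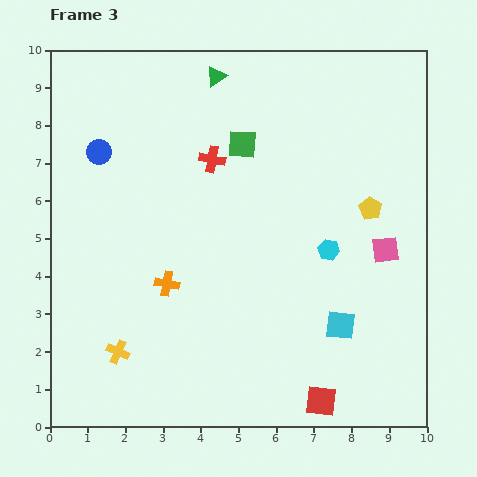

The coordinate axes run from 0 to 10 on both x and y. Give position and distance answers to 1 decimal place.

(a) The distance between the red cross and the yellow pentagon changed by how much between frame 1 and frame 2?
-3.1

Distance in frame 1: 5.5. Distance in frame 2: 2.4.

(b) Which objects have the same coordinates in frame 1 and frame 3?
the red square, the yellow pentagon, the blue circle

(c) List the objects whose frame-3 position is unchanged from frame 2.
the red square, the yellow pentagon, the blue circle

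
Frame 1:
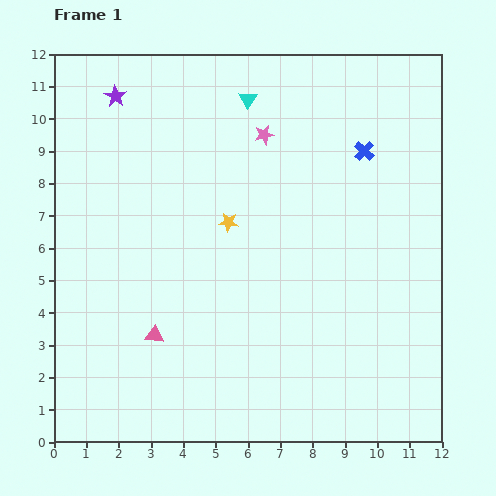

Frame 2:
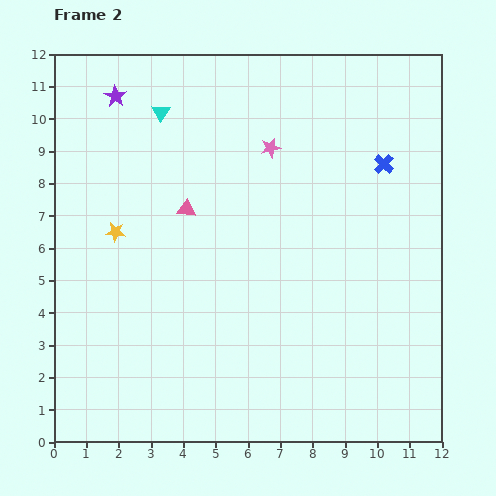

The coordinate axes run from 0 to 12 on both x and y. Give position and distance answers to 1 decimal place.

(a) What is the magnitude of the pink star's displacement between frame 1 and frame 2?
0.4

The pink star moved from (6.5, 9.5) to (6.7, 9.1), a distance of √(0.2² + 0.4²) ≈ 0.4.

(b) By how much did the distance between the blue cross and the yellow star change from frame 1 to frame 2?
+3.9

Distance in frame 1: 4.7. Distance in frame 2: 8.6.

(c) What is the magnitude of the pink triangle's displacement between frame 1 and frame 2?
4.0

The pink triangle moved from (3.1, 3.3) to (4.1, 7.2), a distance of √(1.0² + 3.9²) ≈ 4.0.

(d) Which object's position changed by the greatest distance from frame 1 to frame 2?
the pink triangle

(moved 4.0; next 3.5)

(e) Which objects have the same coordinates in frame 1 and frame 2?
the purple star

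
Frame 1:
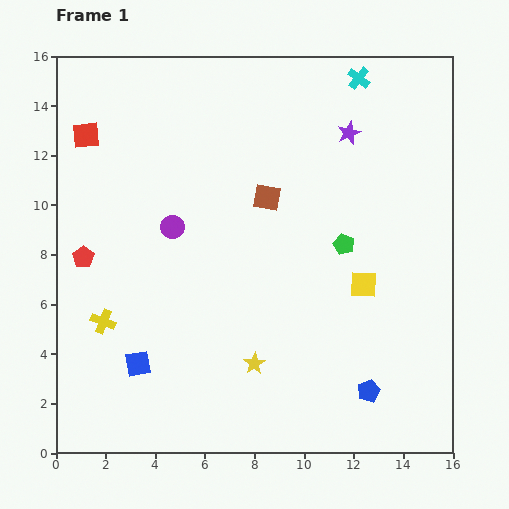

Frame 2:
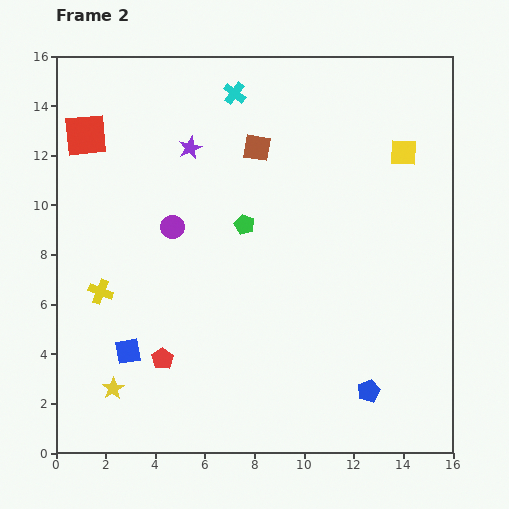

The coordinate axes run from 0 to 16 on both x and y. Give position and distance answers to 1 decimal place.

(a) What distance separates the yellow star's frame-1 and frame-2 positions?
5.8

The yellow star moved from (8.0, 3.6) to (2.3, 2.6), a distance of √(5.7² + 1.0²) ≈ 5.8.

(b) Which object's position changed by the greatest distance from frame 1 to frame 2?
the purple star

(moved 6.4; next 5.8)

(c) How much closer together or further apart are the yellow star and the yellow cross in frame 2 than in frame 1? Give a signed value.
-2.4

Distance in frame 1: 6.3. Distance in frame 2: 3.9.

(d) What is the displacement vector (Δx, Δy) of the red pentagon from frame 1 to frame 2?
(3.2, -4.1)

The red pentagon was at (1.1, 7.9) in frame 1 and (4.3, 3.8) in frame 2.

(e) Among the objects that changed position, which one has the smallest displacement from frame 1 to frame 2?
the blue square

(moved 0.6)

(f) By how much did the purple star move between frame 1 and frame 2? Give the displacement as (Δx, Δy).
(-6.4, -0.6)

The purple star was at (11.8, 12.9) in frame 1 and (5.4, 12.3) in frame 2.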